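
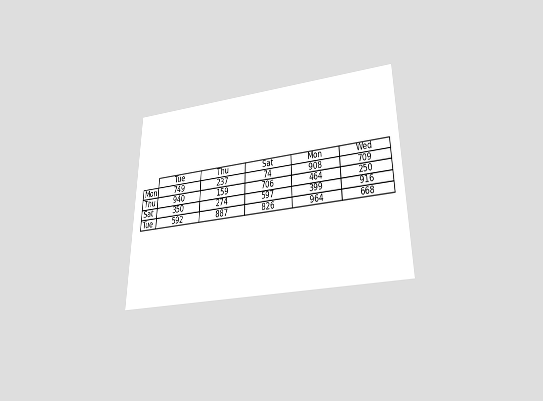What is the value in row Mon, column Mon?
The chart is viewed slightly from below. The (Mon, Mon) cell reads 908.

908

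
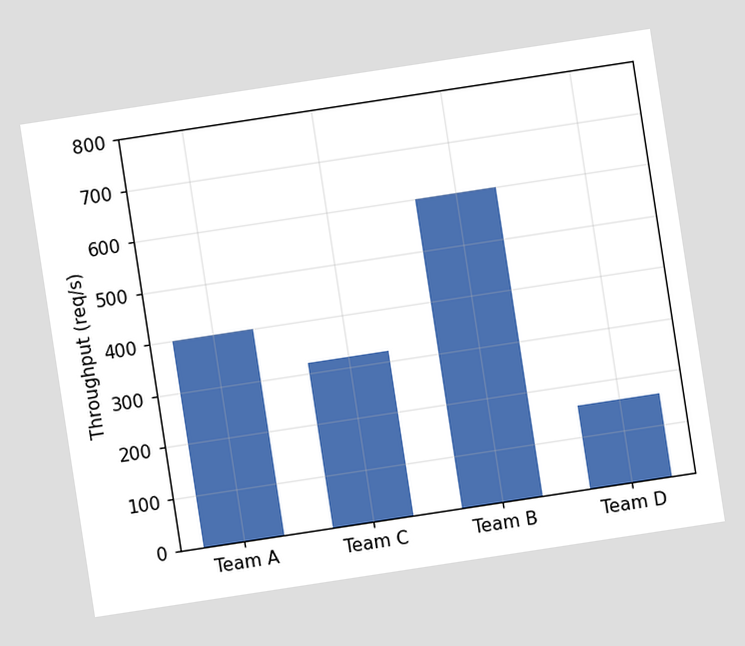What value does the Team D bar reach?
160req/s

The chart is tilted about 9° counter-clockwise. Reading along the chart's y-axis, the Team D bar reaches 160req/s.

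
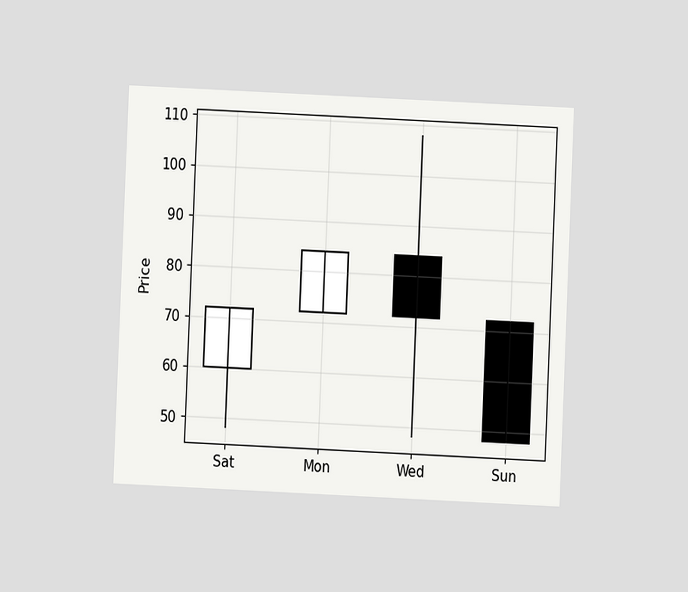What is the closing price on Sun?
48

The chart is tilted about 3° clockwise and viewed at a slight angle. The Sun candle closes at 48.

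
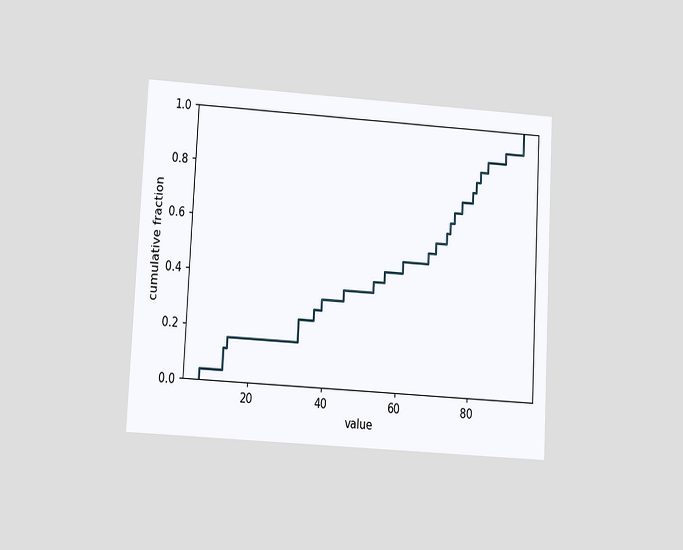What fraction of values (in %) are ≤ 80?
The chart is tilted about 3° clockwise and viewed at a slight angle. At x=80 the ECDF step is at 76%.

76%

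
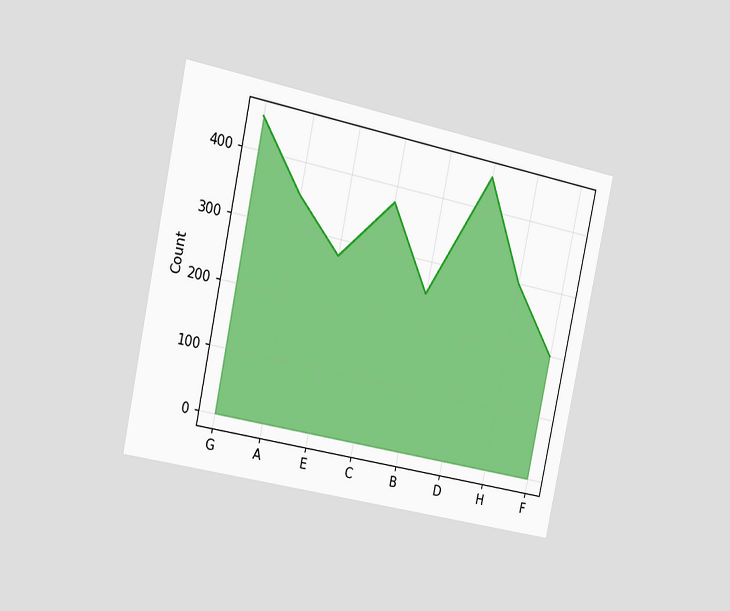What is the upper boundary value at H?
300

The chart is tilted about 12° clockwise and viewed slightly from the left. At H the upper boundary is at 300.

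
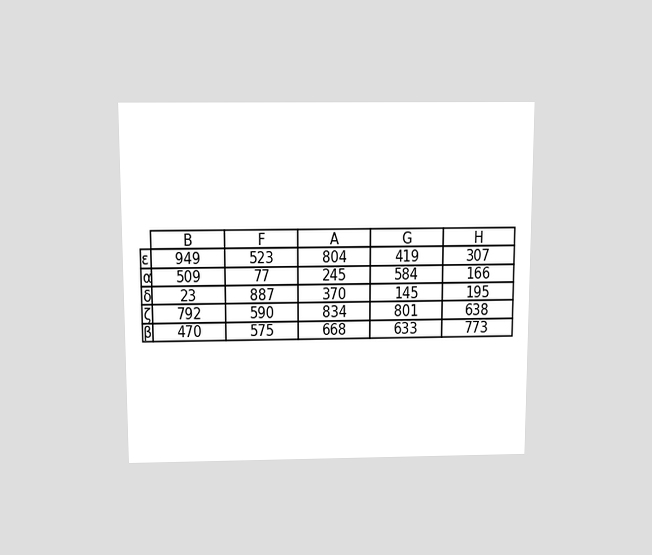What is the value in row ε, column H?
307

The chart is viewed slightly from above. The (ε, H) cell reads 307.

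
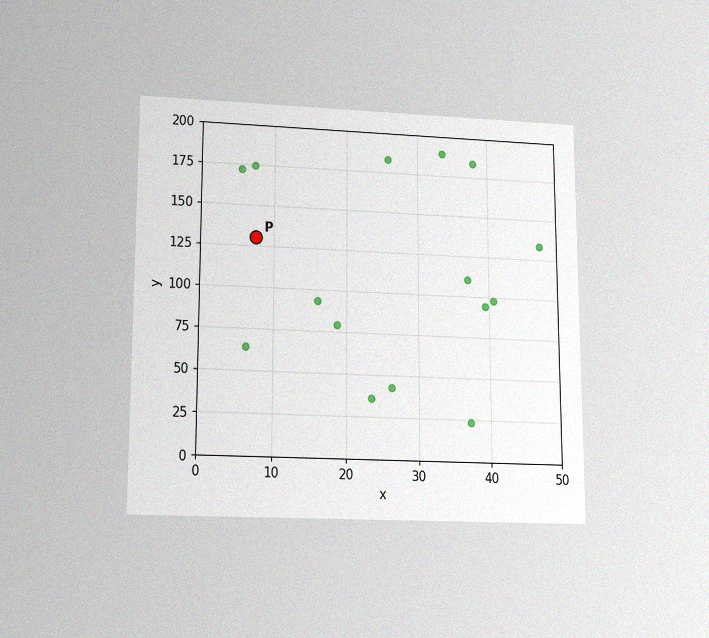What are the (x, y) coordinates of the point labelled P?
(7.5, 130)

The chart is viewed slightly from below, with some photo noise. Following the gridlines from P to each axis, P sits at (7.5, 130).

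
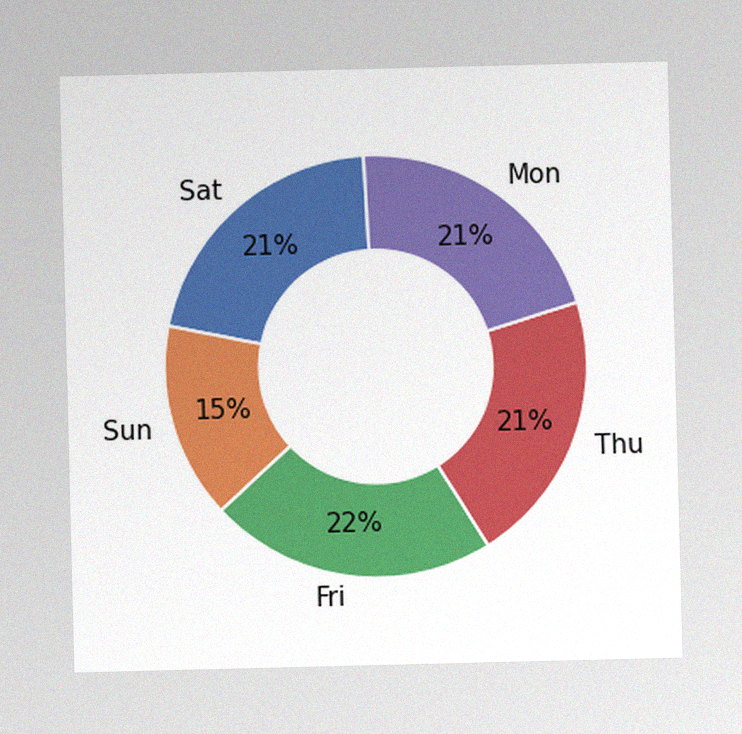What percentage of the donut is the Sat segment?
The image has some photo noise and uneven lighting. The Sat segment takes up 21% of the ring.

21%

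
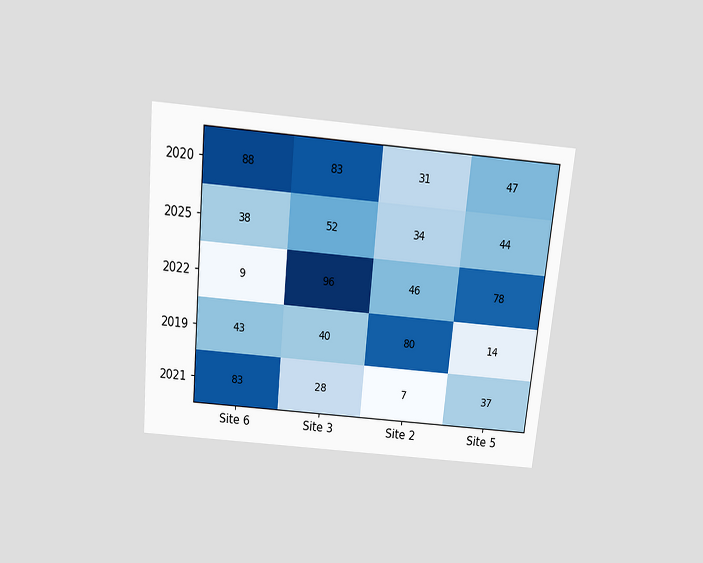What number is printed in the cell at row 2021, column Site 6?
83

The chart is tilted about 5° clockwise and viewed slightly from above. The (2021, Site 6) cell reads 83.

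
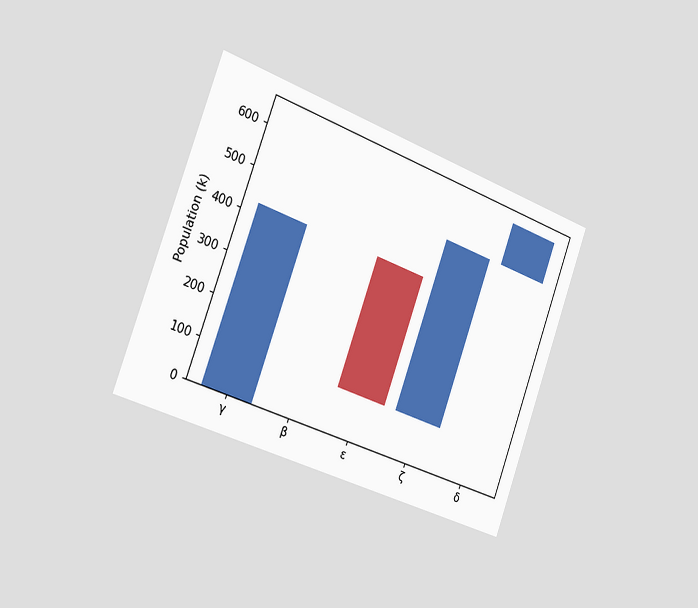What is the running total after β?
424k

The chart is tilted about 20° clockwise and viewed slightly from the left. After β the running total reaches 424k.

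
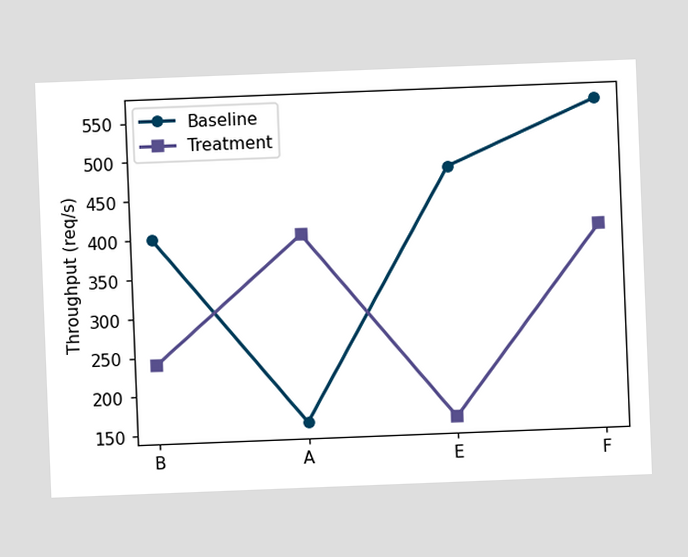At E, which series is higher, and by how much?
The chart is tilted about 2° counter-clockwise. At E, Baseline sits above the other line by 320req/s.

Baseline, by 320req/s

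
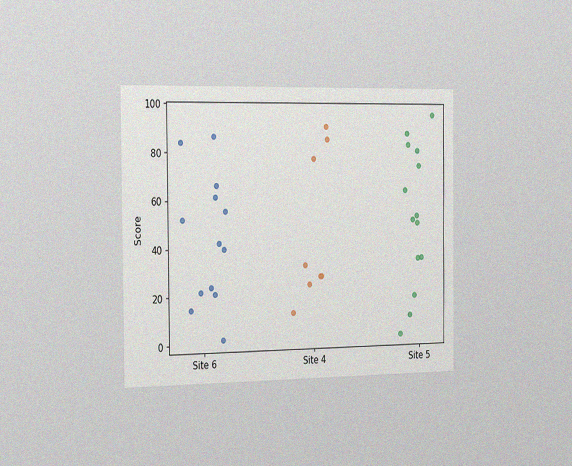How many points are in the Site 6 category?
The chart is viewed slightly from the left, with some photo noise. Counting the markers in the Site 6 column gives 13.

13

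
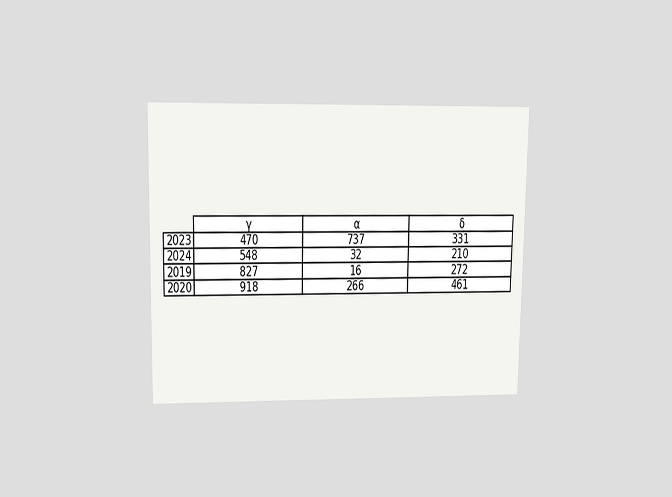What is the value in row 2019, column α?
16

The chart is viewed slightly from above. The (2019, α) cell reads 16.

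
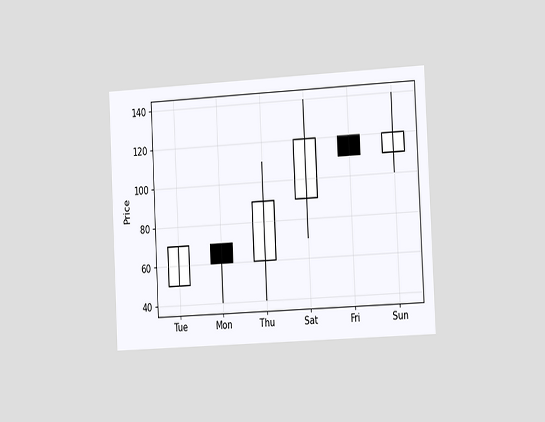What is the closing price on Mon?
60

The chart is tilted about 3° counter-clockwise and viewed slightly from the right. The Mon candle closes at 60.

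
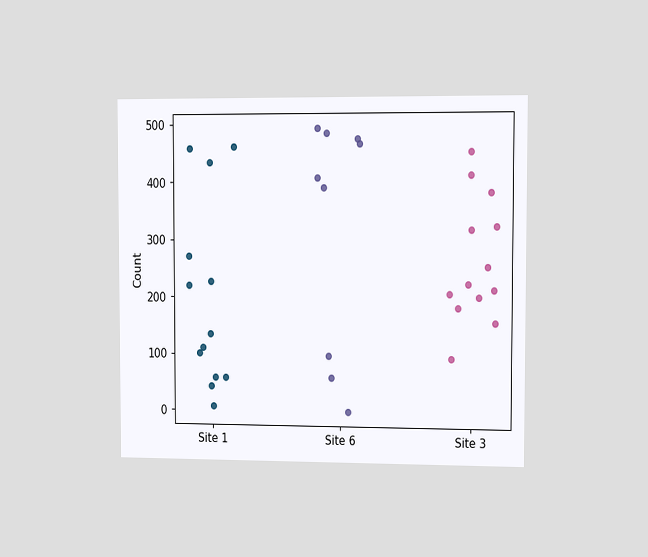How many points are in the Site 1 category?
13

The chart is viewed slightly from the right. Counting the markers in the Site 1 column gives 13.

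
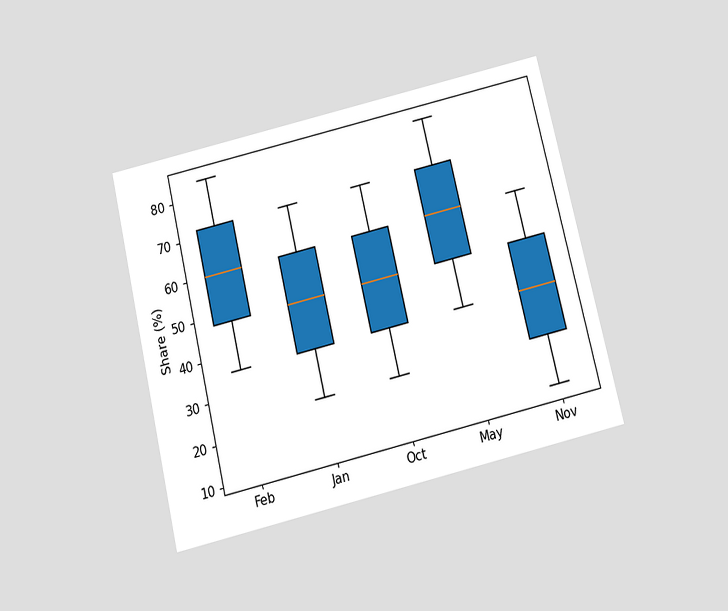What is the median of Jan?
The chart is tilted about 13° counter-clockwise and viewed slightly from below. The median line in the Jan box sits at 48%.

48%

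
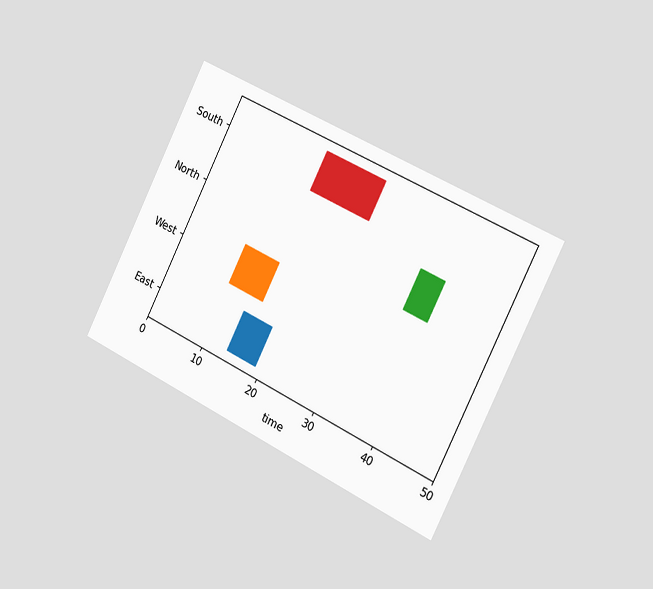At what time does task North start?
The chart is tilted about 26° clockwise and viewed slightly from the right. The North bar begins at t=36.

36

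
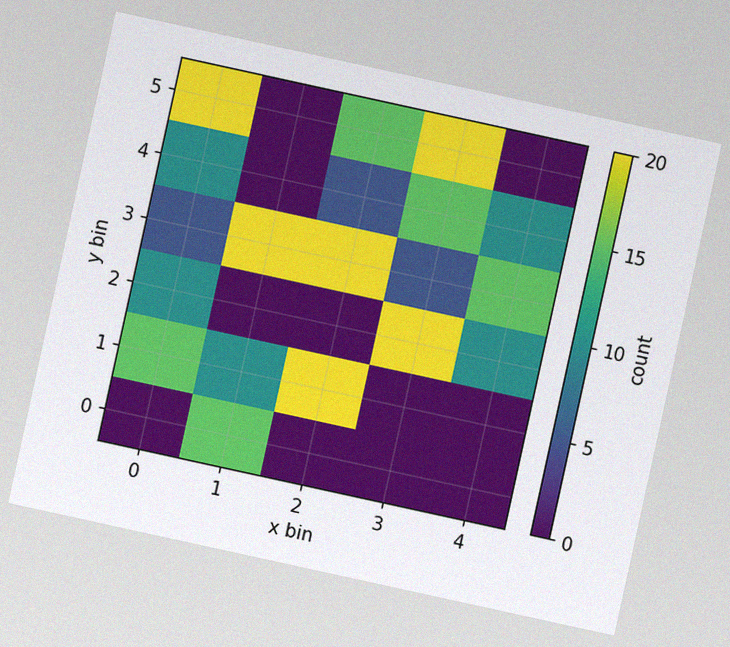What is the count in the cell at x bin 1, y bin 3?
The chart is tilted about 12° clockwise, with some photo noise. Matching the cell (1, 3) against the colorbar gives 20.

20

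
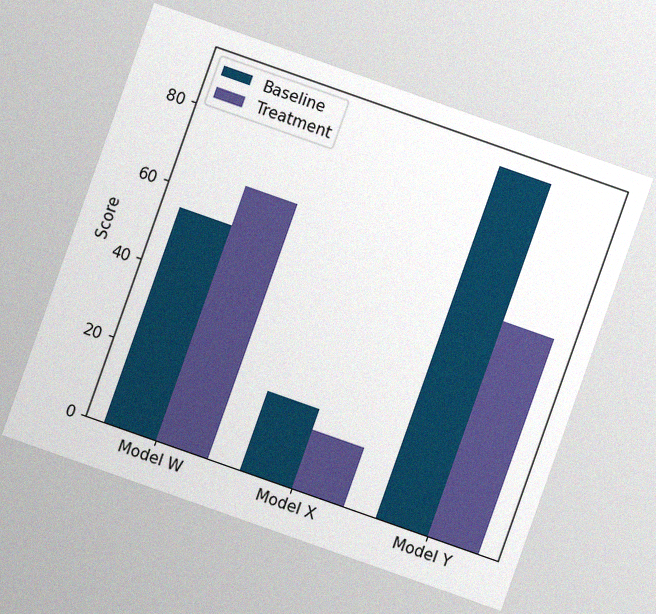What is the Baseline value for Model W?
The chart is tilted about 19° clockwise, with some photo noise. The Baseline bar at Model W reaches 55 on the y-axis.

55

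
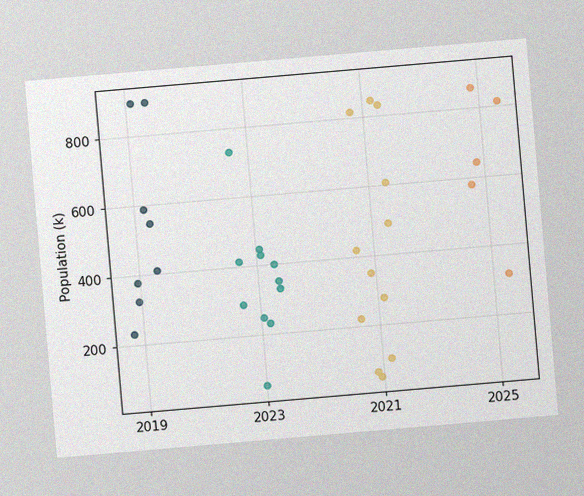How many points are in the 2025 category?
5

The chart is tilted about 5° counter-clockwise, with some photo noise. Counting the markers in the 2025 column gives 5.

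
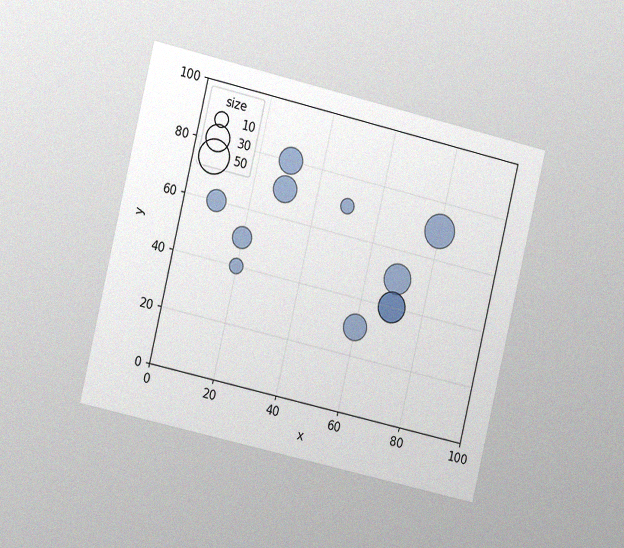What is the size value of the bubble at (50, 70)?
10

The chart is tilted about 13° clockwise and viewed slightly from the left, with some photo noise. Matching the bubble at (50, 70) against the size legend gives 10.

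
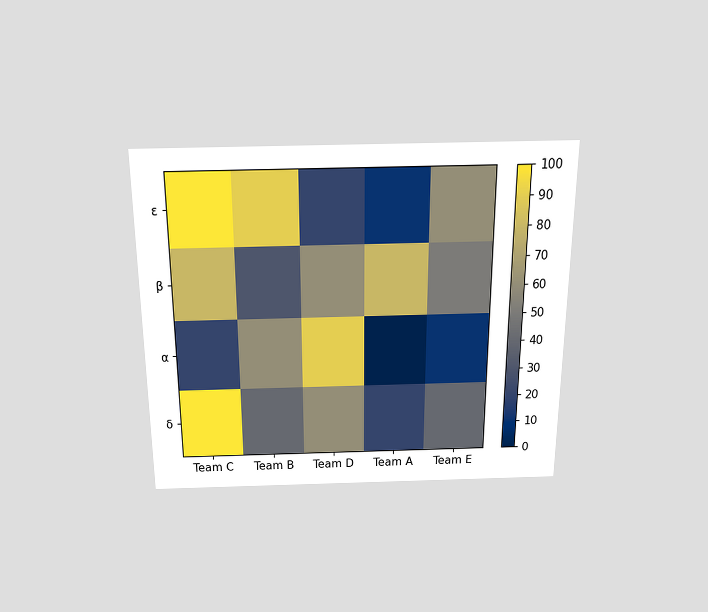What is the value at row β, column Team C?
The chart is viewed slightly from above. Matching cell (β, Team C) against the colorbar gives 80.

80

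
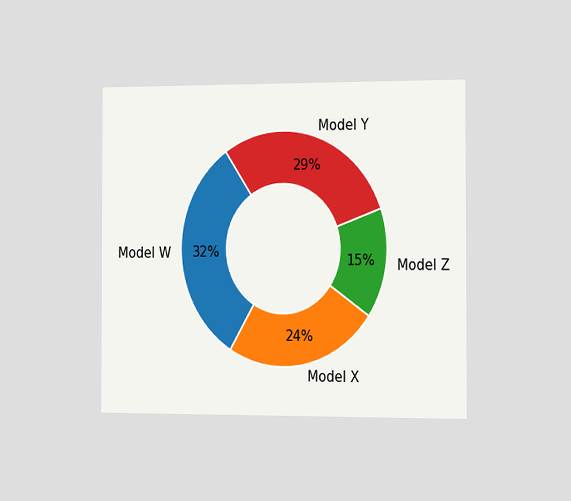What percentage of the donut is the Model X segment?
24%

The chart is viewed slightly from the right. The Model X segment takes up 24% of the ring.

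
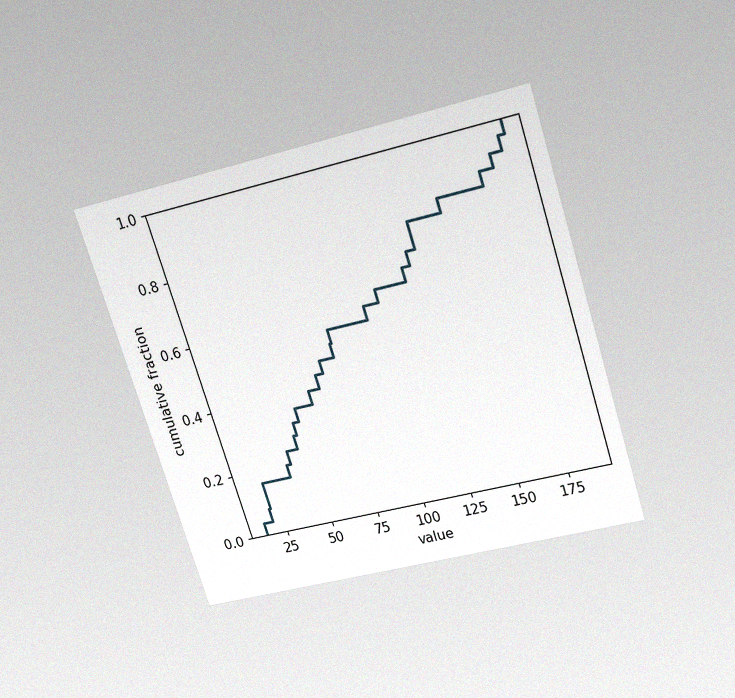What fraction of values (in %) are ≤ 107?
64%

The chart is tilted about 17° counter-clockwise and viewed slightly from above, with some photo noise. At x=107 the ECDF step is at 64%.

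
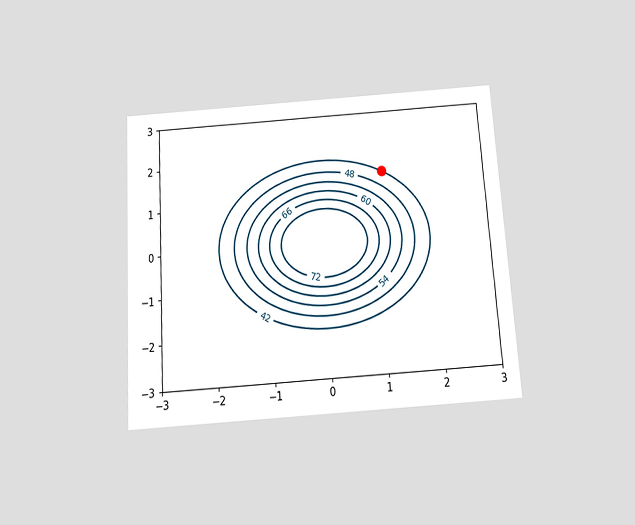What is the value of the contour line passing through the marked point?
42

The chart is tilted about 4° counter-clockwise and viewed slightly from below. The marked point sits on the contour labelled 42.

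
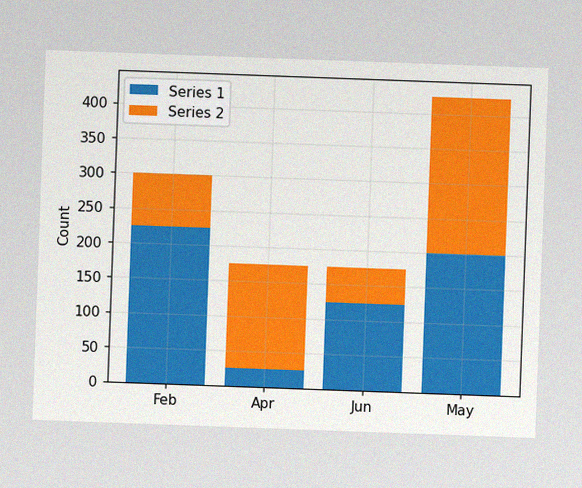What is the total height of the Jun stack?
The chart is tilted about 2° clockwise, with some photo noise. The Jun stack's top reaches 175 on the y-axis.

175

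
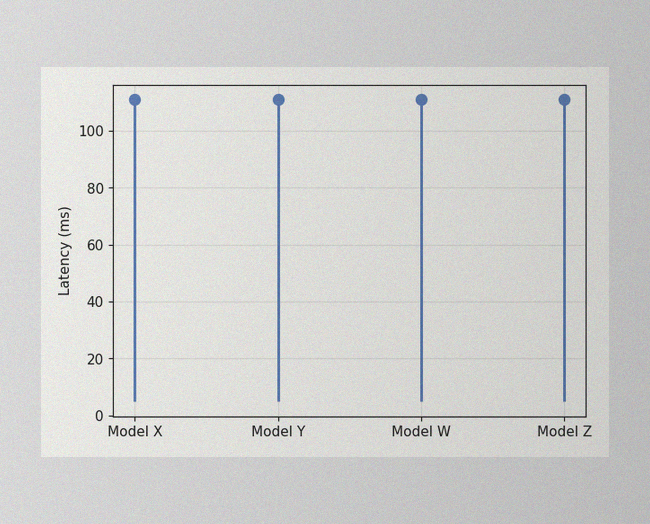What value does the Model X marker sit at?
111ms

The image has some photo noise and uneven lighting. The Model X marker sits at 111ms.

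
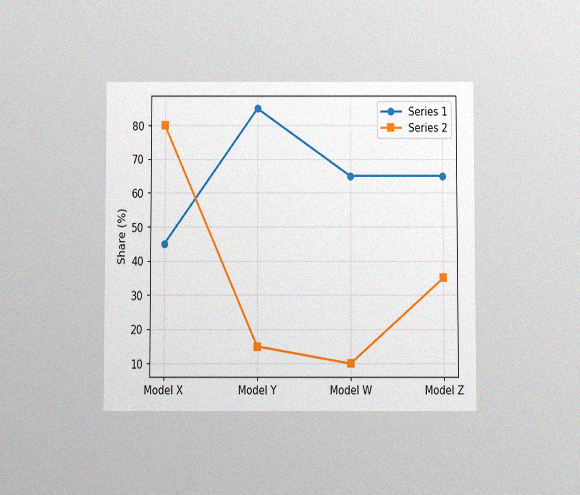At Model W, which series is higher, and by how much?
Series 1, by 55%

The chart is viewed slightly from below, with some photo noise. At Model W, Series 1 sits above the other line by 55%.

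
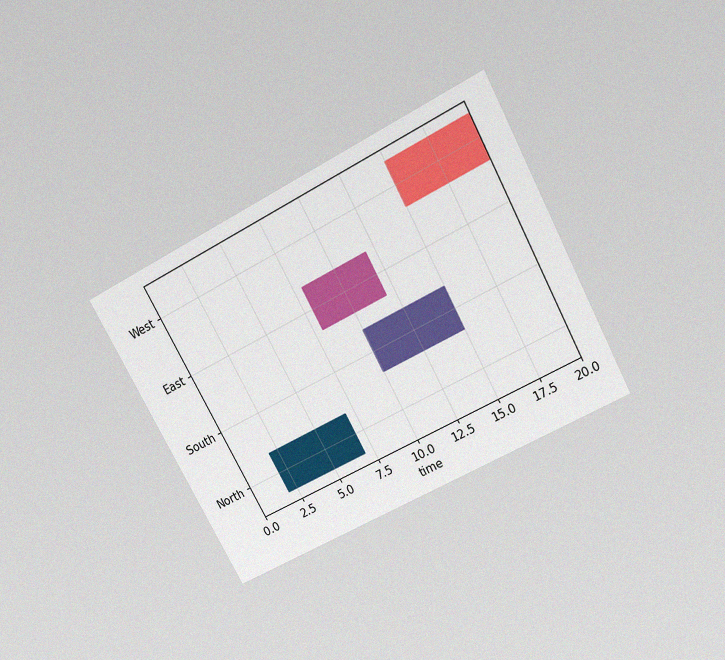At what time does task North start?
2

The chart is tilted about 28° counter-clockwise and viewed slightly from above, with some photo noise. The North bar begins at t=2.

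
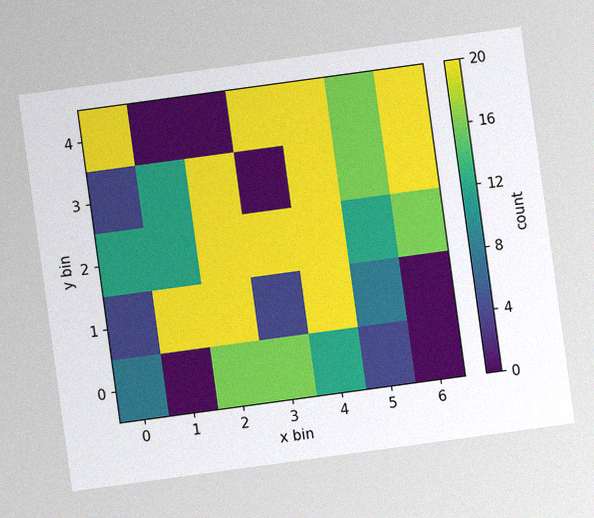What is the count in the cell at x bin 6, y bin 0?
The chart is tilted about 8° counter-clockwise, with some photo noise. Matching the cell (6, 0) against the colorbar gives 0.

0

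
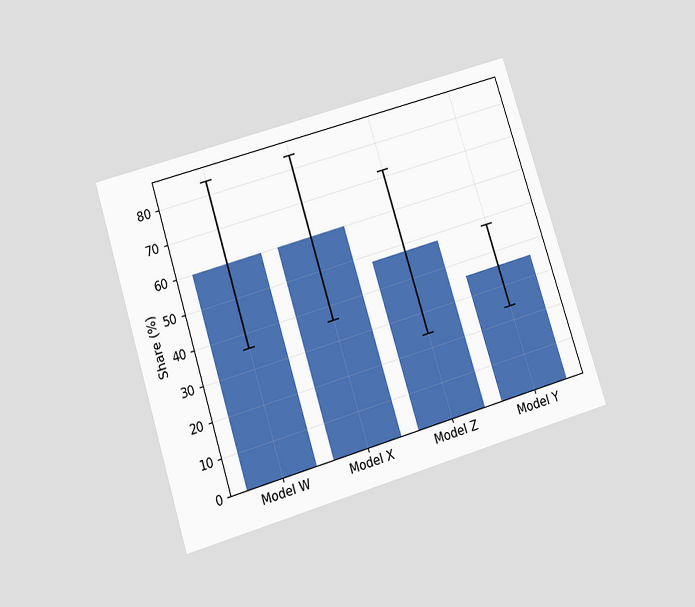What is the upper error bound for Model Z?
72%

The chart is tilted about 17° counter-clockwise and viewed slightly from below. The Model Z bar's upper whisker reaches 72%.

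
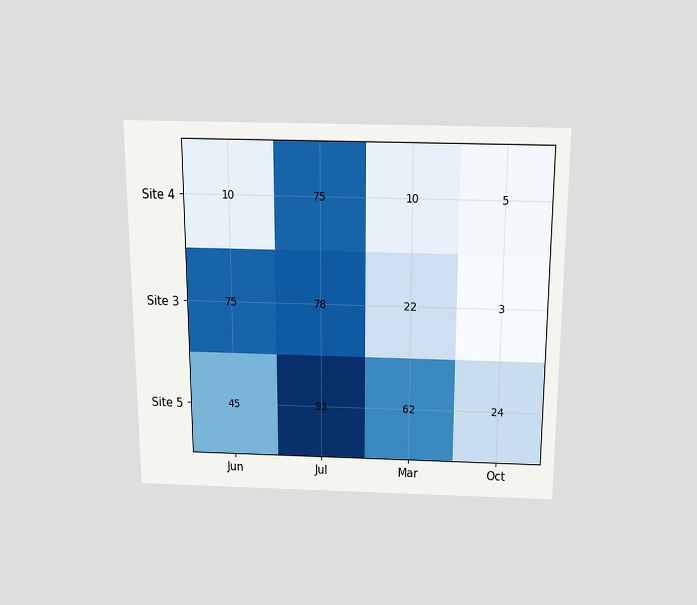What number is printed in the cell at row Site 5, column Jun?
The chart is viewed slightly from above. The (Site 5, Jun) cell reads 45.

45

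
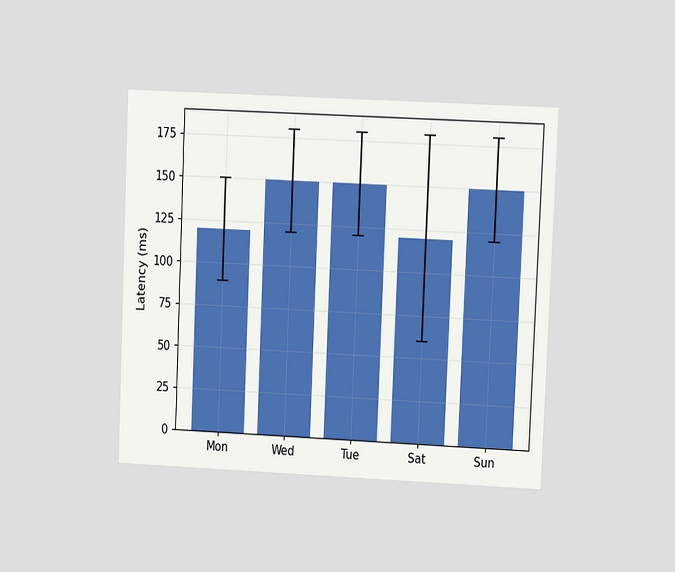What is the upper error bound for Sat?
The chart is tilted about 2° clockwise and viewed at a slight angle. The Sat bar's upper whisker reaches 180ms.

180ms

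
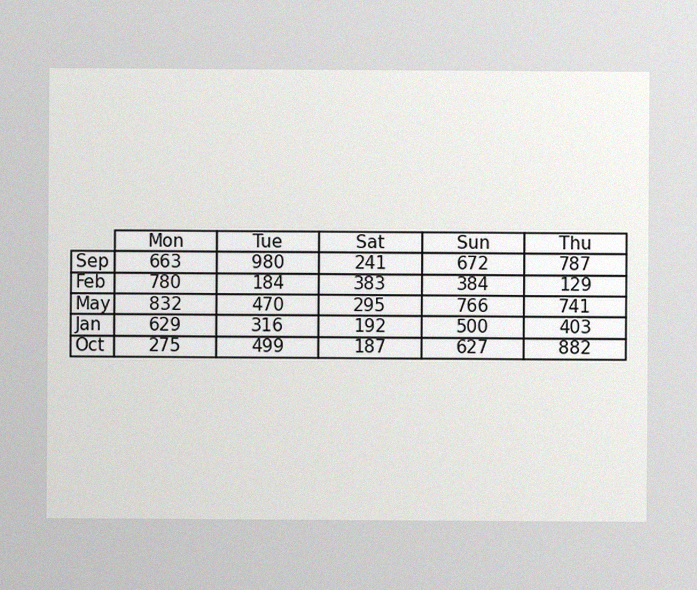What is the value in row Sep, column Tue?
The image has some photo noise and uneven lighting. The (Sep, Tue) cell reads 980.

980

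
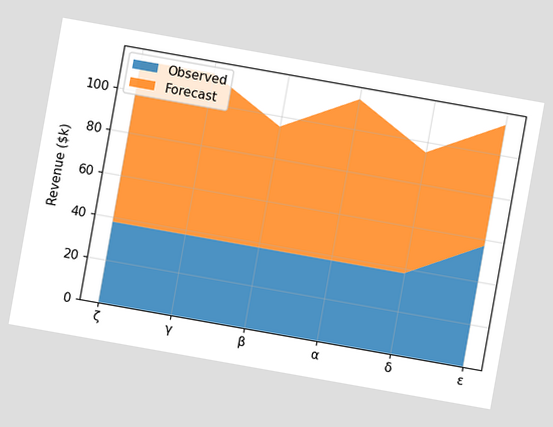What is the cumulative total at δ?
$95k

The chart is tilted about 10° clockwise. The stacked total at δ reaches $95k.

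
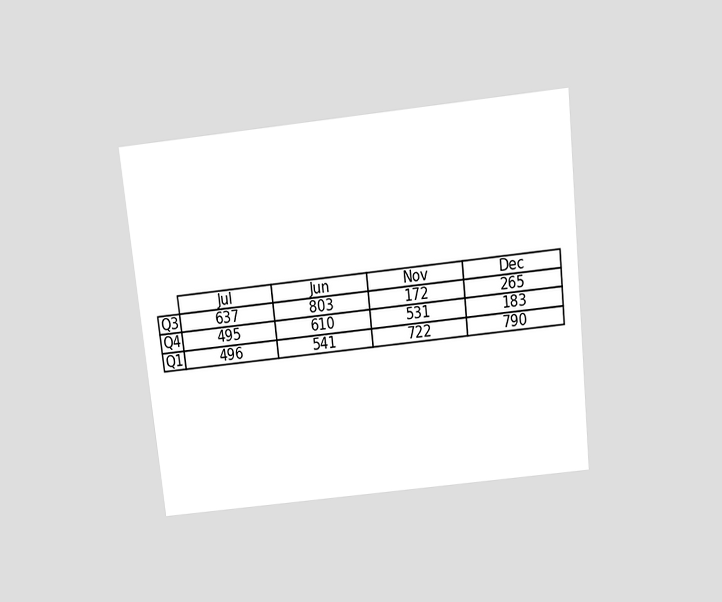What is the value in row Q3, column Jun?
The chart is tilted about 6° counter-clockwise and viewed slightly from above. The (Q3, Jun) cell reads 803.

803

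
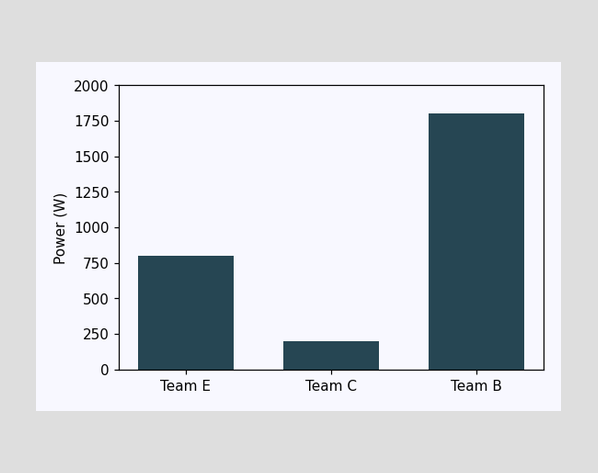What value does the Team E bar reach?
Reading along the chart's y-axis, the Team E bar reaches 800W.

800W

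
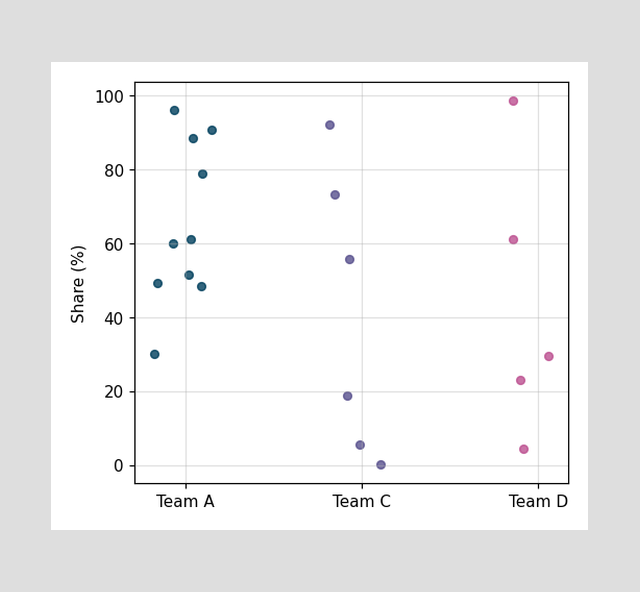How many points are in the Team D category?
5

Counting the markers in the Team D column gives 5.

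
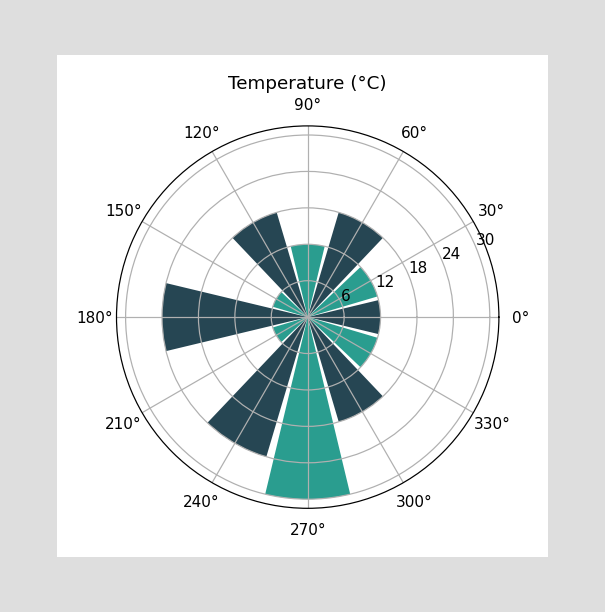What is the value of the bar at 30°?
12°C

The bar at 30° reaches 12°C on the radial axis.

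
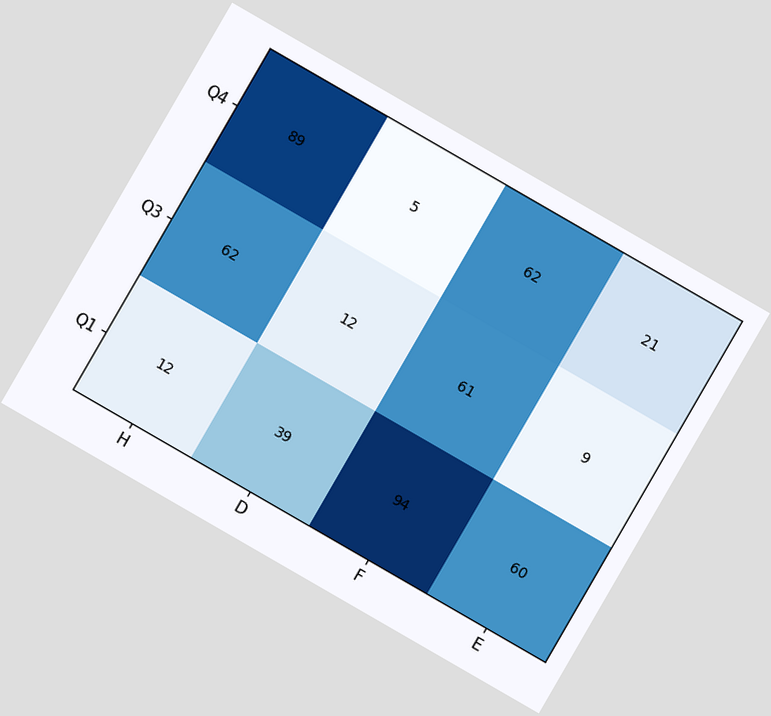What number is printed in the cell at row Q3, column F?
61

The chart is tilted about 30° clockwise. The (Q3, F) cell reads 61.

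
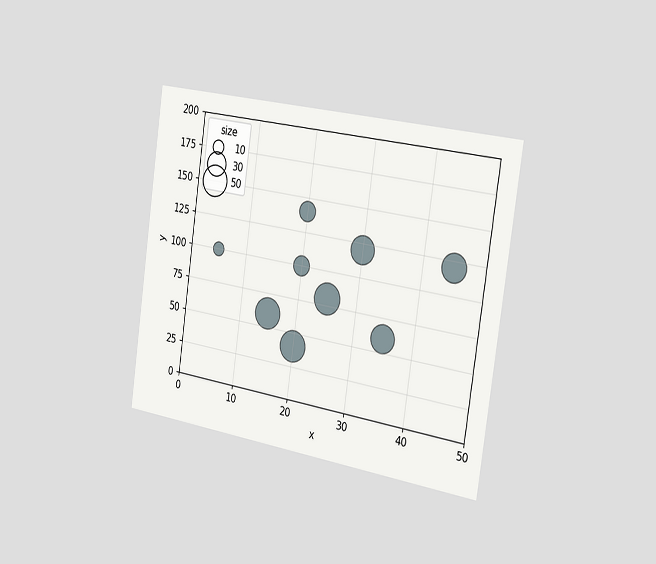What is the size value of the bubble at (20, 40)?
50

The chart is tilted about 8° clockwise and viewed slightly from the right. Matching the bubble at (20, 40) against the size legend gives 50.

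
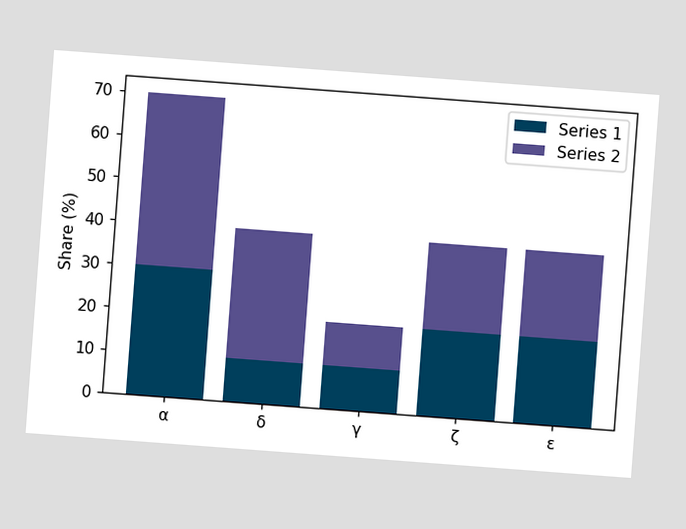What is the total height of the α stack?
The chart is tilted about 4° clockwise. The α stack's top reaches 70% on the y-axis.

70%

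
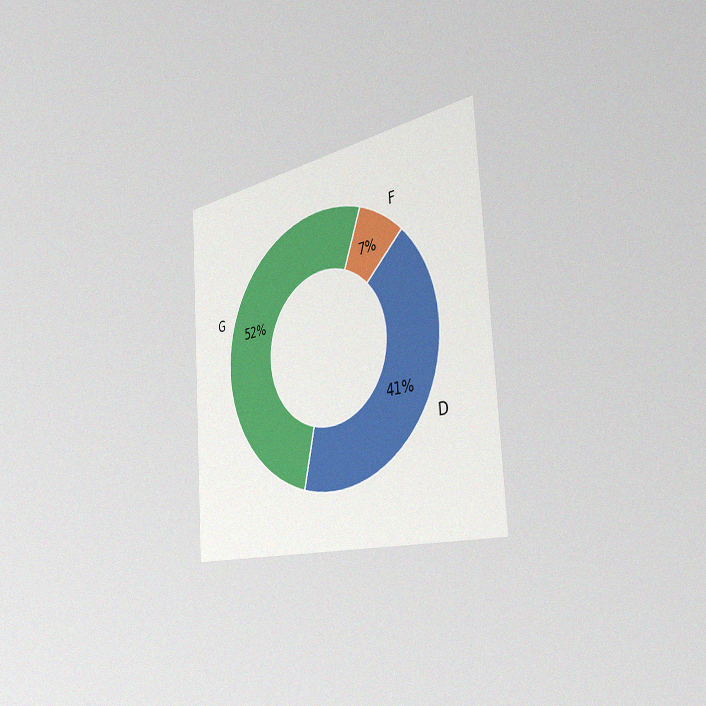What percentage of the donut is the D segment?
41%

The chart is tilted about 4° counter-clockwise and viewed slightly from the right, with some photo noise. The D segment takes up 41% of the ring.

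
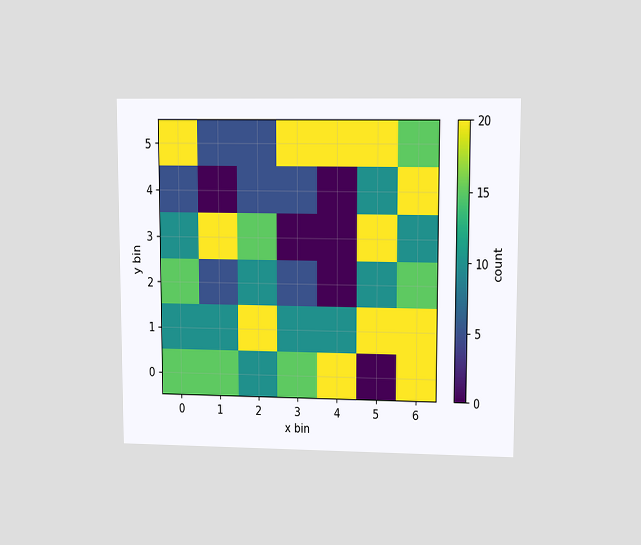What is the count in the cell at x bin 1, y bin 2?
5

The chart is viewed at a slight angle. Matching the cell (1, 2) against the colorbar gives 5.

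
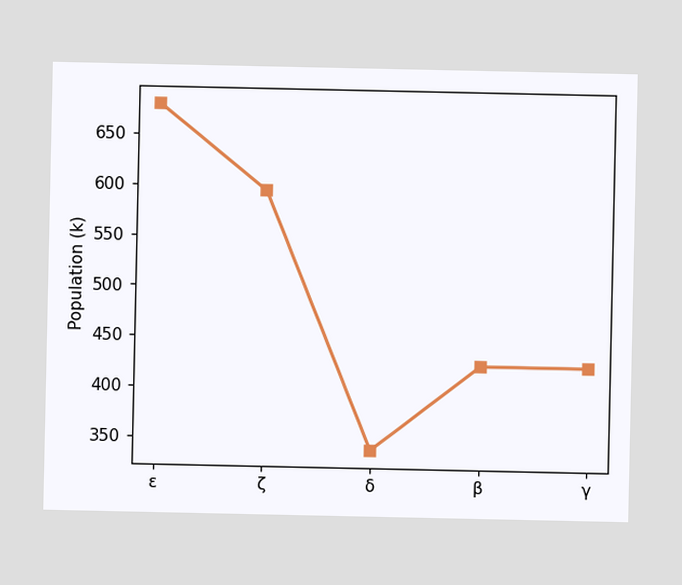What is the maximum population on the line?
680k

The highest point is at ε, and reading across to the y-axis gives 680k.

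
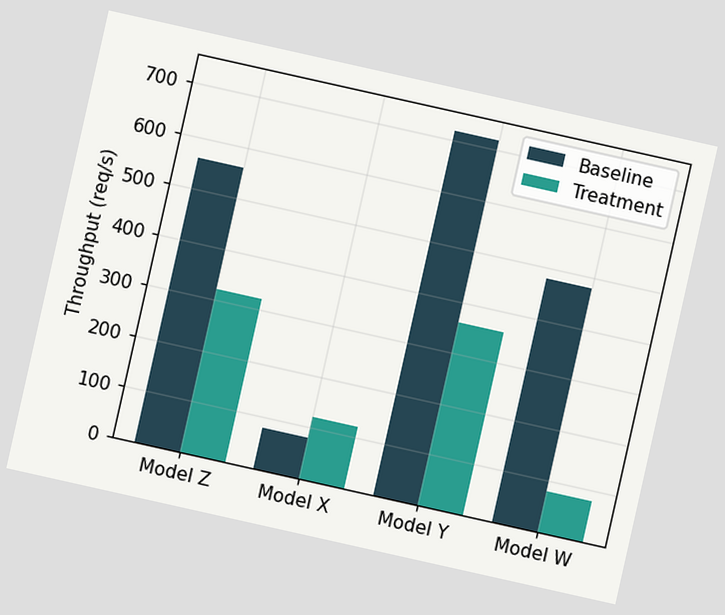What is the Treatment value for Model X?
120req/s

The chart is tilted about 13° clockwise. The Treatment bar at Model X reaches 120req/s on the y-axis.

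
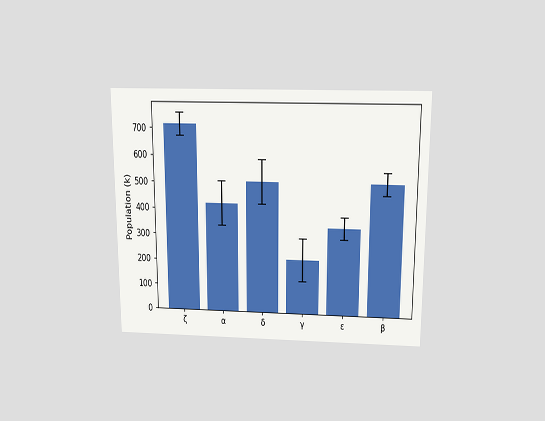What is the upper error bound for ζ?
The chart is viewed slightly from above. The ζ bar's upper whisker reaches 756k.

756k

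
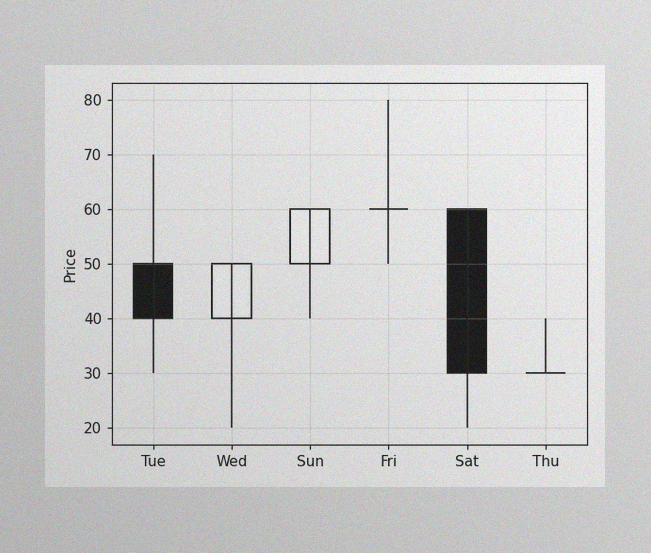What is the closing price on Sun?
60

The image has some photo noise and uneven lighting. The Sun candle closes at 60.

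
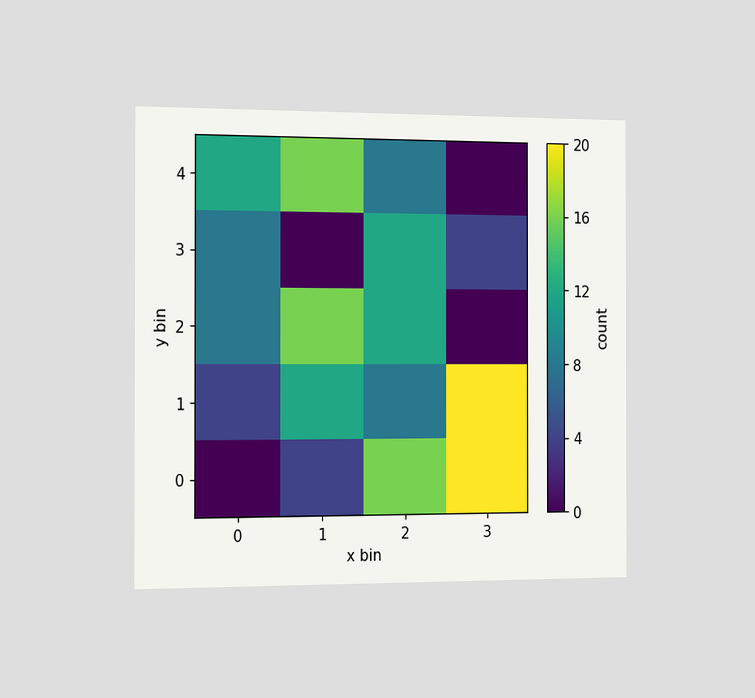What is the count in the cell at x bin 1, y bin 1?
12

The chart is viewed slightly from the left. Matching the cell (1, 1) against the colorbar gives 12.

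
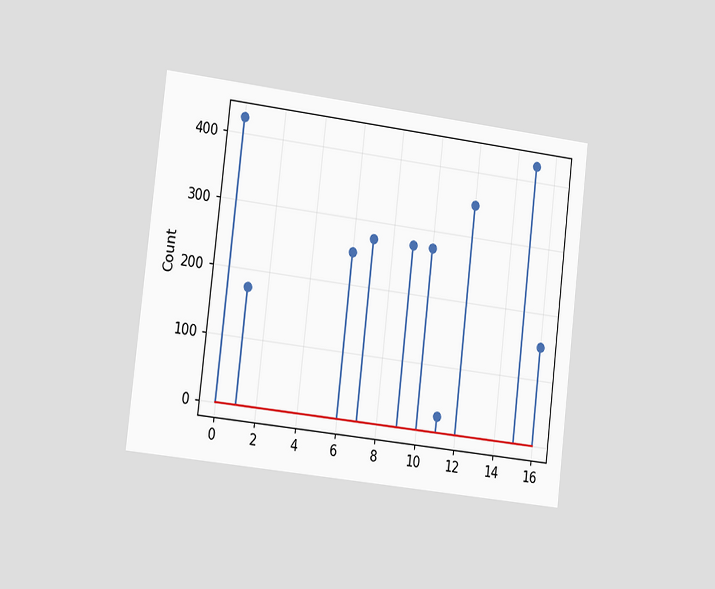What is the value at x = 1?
175

The chart is tilted about 7° clockwise and viewed slightly from the left. The stem at x=1 reaches 175.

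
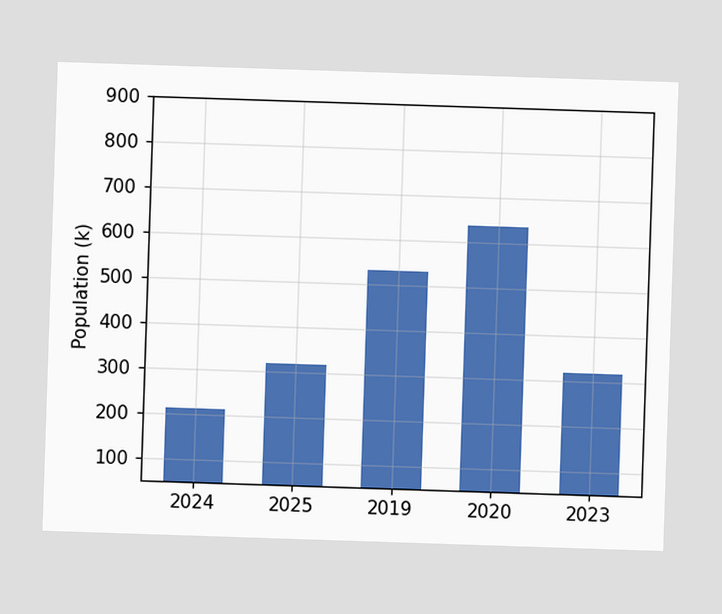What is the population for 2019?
530k

Reading along the chart's y-axis, the 2019 bar reaches 530k.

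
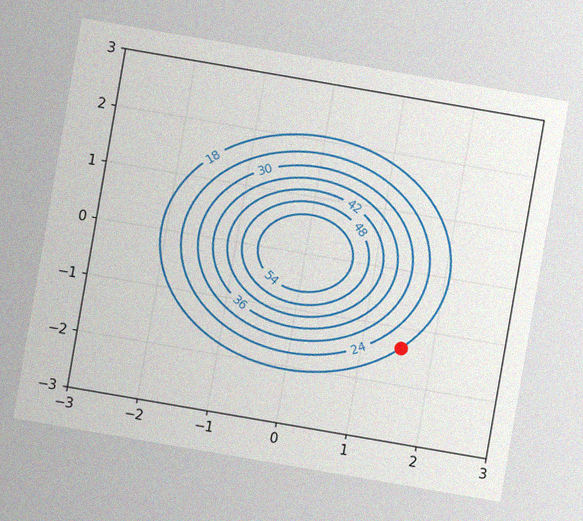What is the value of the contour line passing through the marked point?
The chart is tilted about 10° clockwise, with some photo noise. The marked point sits on the contour labelled 18.

18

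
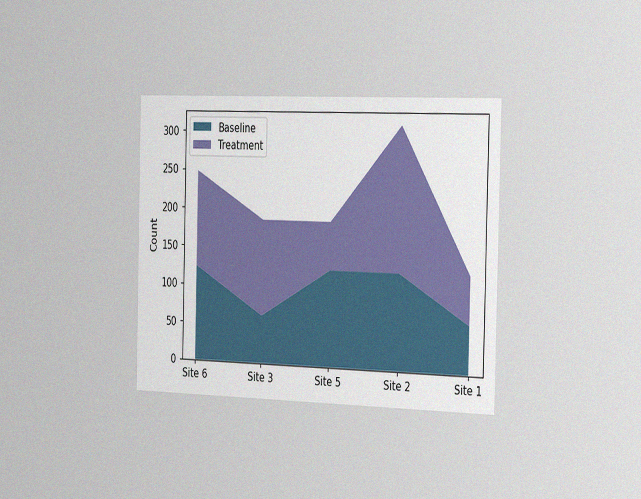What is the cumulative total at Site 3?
186

The chart is viewed slightly from the right, with some photo noise. The stacked total at Site 3 reaches 186.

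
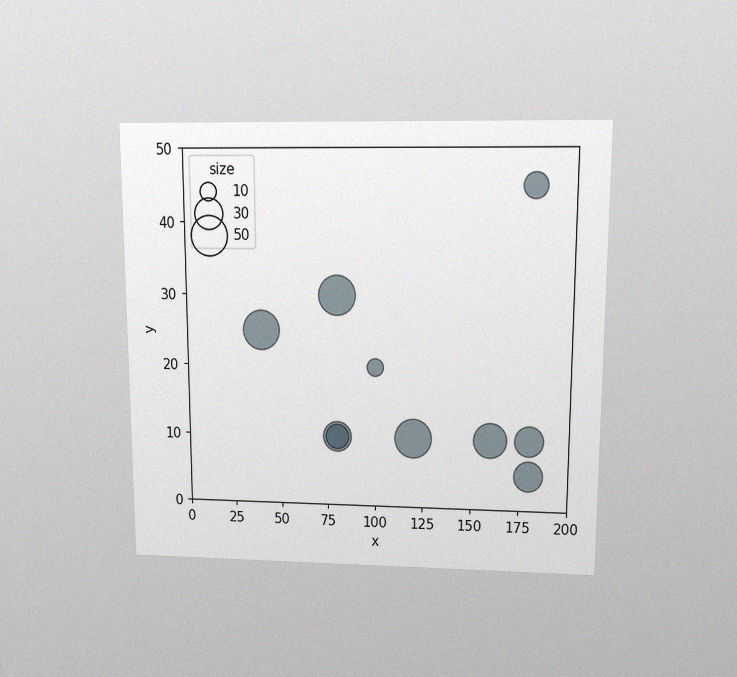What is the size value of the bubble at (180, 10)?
30

The chart is viewed at a slight angle, with some photo noise. Matching the bubble at (180, 10) against the size legend gives 30.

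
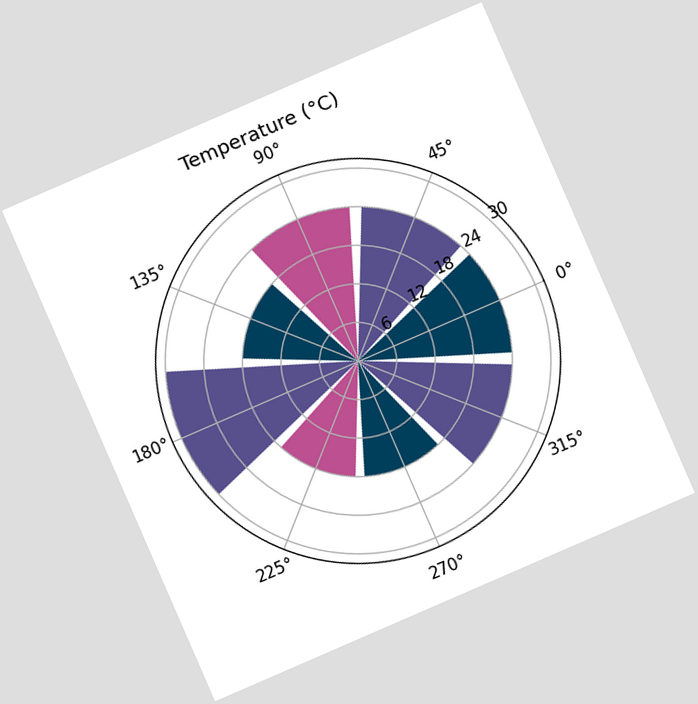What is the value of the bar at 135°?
The chart is tilted about 23° counter-clockwise. The bar at 135° reaches 18°C on the radial axis.

18°C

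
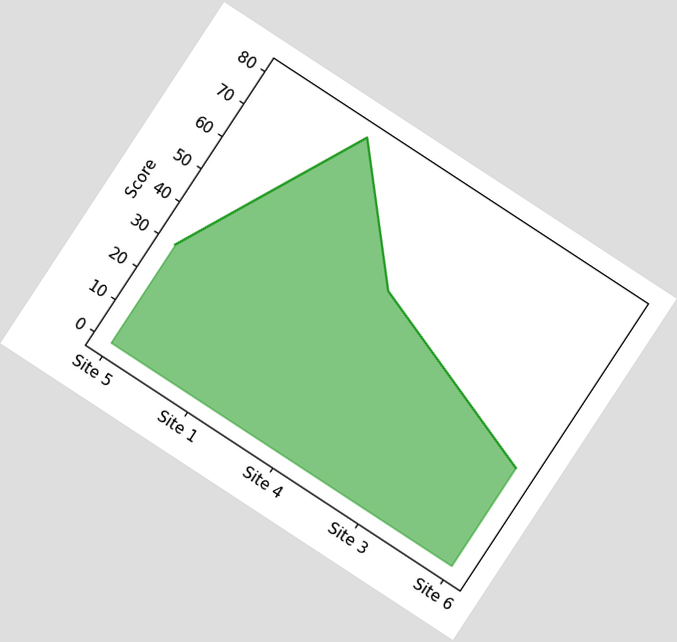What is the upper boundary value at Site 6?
The chart is tilted about 33° clockwise. At Site 6 the upper boundary is at 30.

30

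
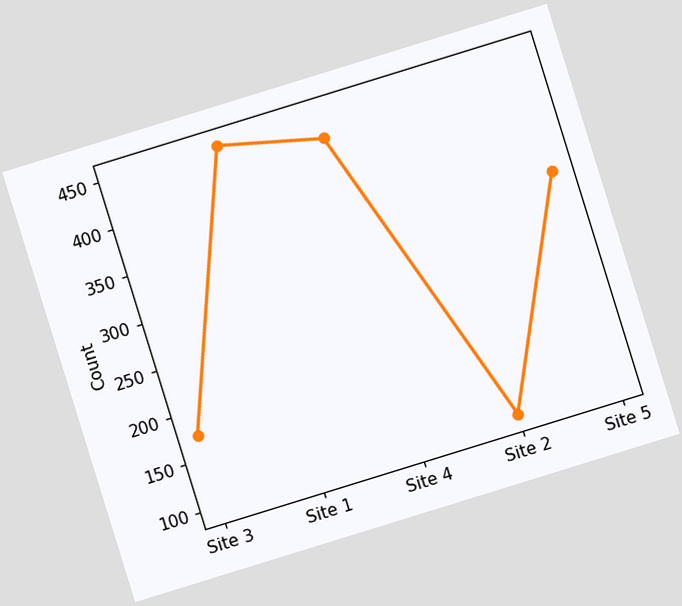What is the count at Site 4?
The chart is tilted about 17° counter-clockwise. At Site 4, the line is at 425.

425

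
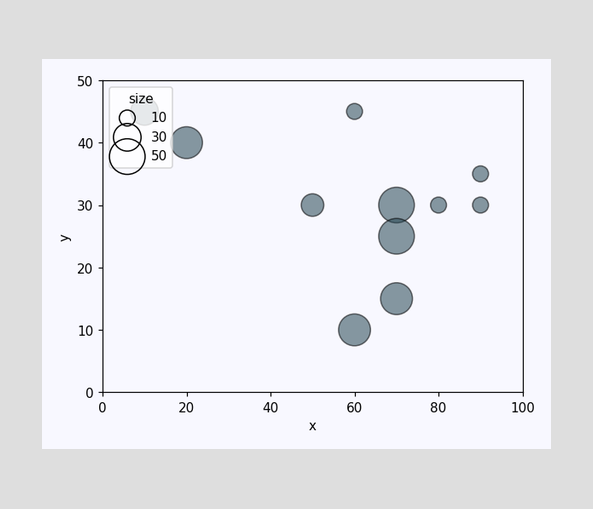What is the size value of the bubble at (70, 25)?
50

Matching the bubble at (70, 25) against the size legend gives 50.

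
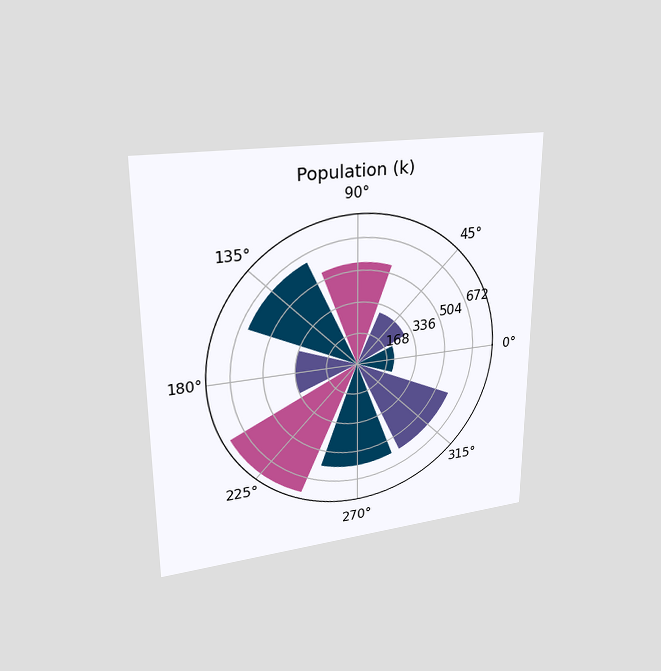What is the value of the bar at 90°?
The chart is viewed at a slight angle. The bar at 90° reaches 546k on the radial axis.

546k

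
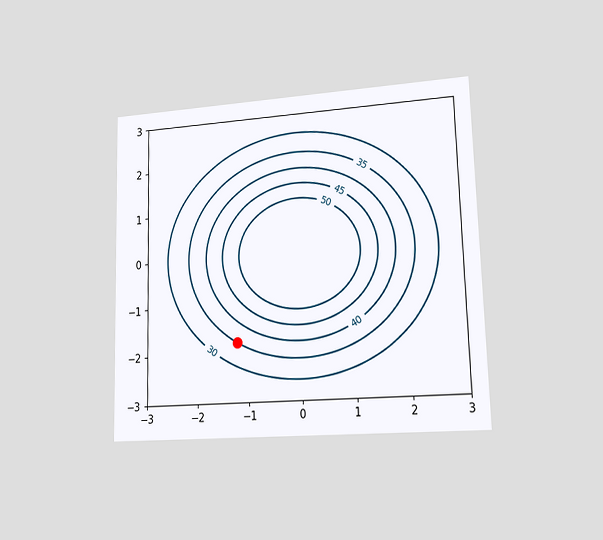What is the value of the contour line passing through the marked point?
35

The chart is viewed at a slight angle. The marked point sits on the contour labelled 35.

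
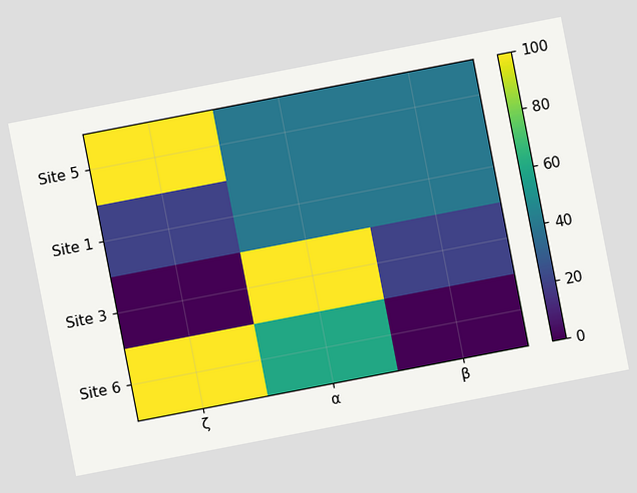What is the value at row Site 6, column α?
The chart is tilted about 11° counter-clockwise. Matching cell (Site 6, α) against the colorbar gives 60.

60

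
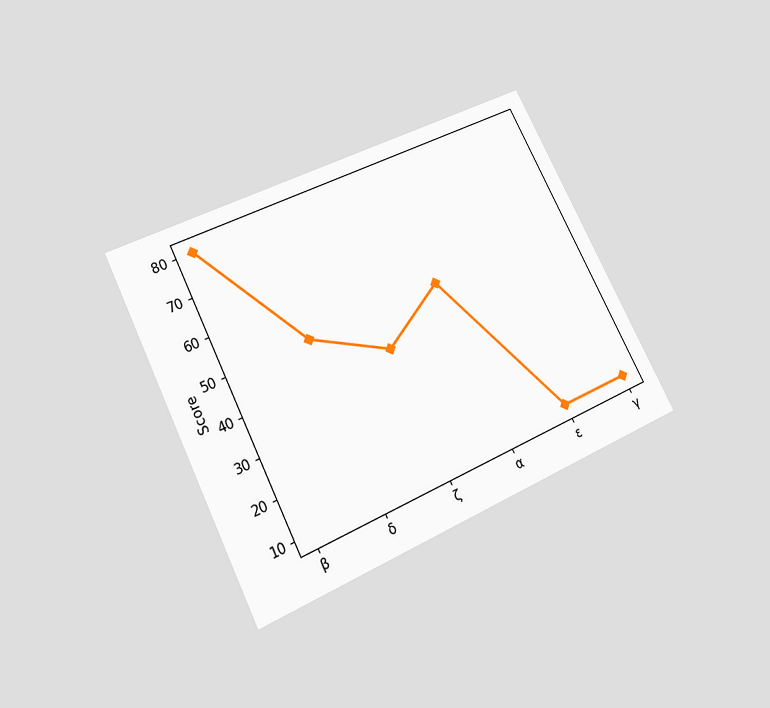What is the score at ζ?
40

The chart is tilted about 26° counter-clockwise and viewed slightly from below. At ζ, the line is at 40.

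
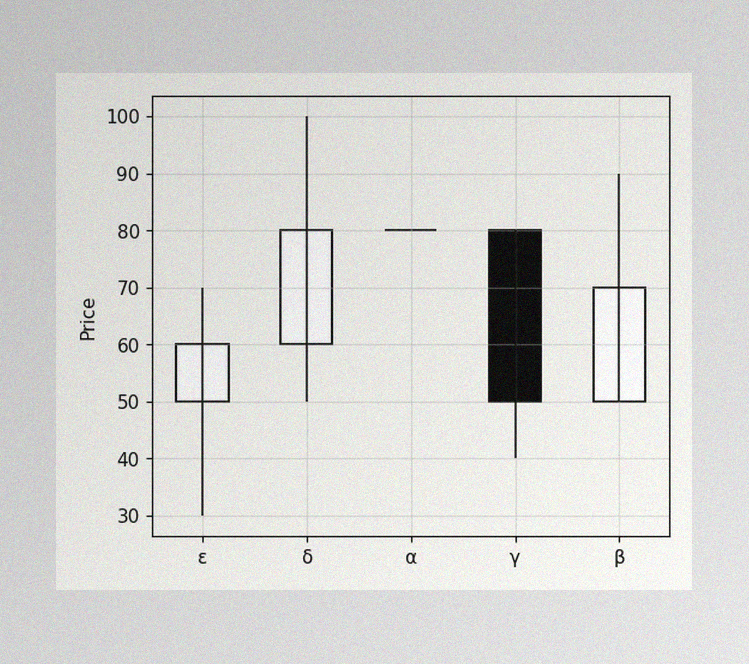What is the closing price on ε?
The image has some photo noise and uneven lighting. The ε candle closes at 60.

60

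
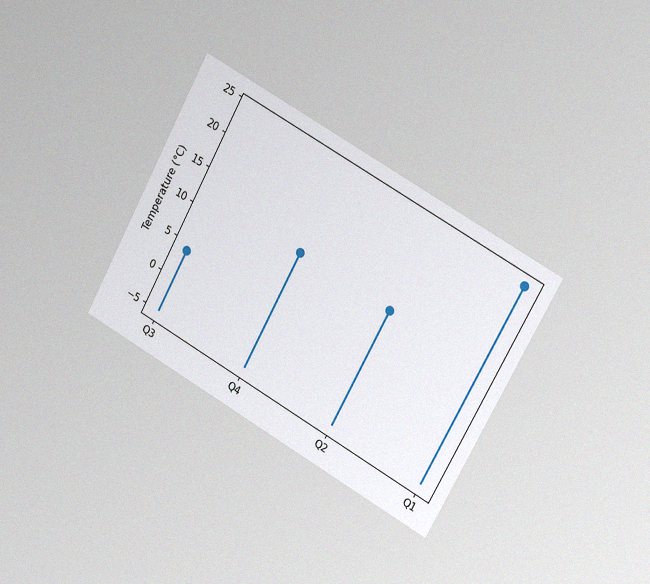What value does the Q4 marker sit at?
The chart is tilted about 29° clockwise and viewed slightly from the right, with some photo noise. The Q4 marker sits at 12°C.

12°C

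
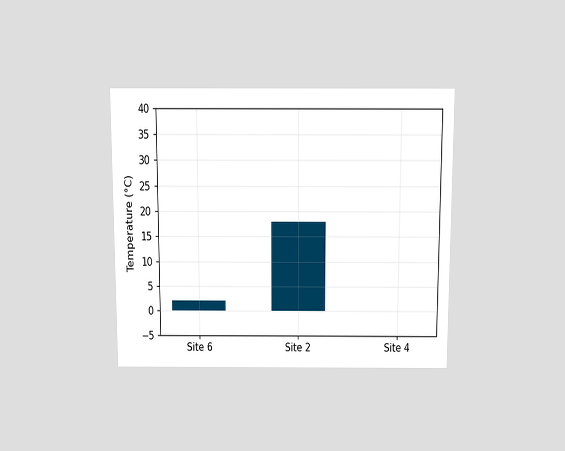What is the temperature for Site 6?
2°C

The chart is viewed slightly from above. Reading along the chart's y-axis, the Site 6 bar reaches 2°C.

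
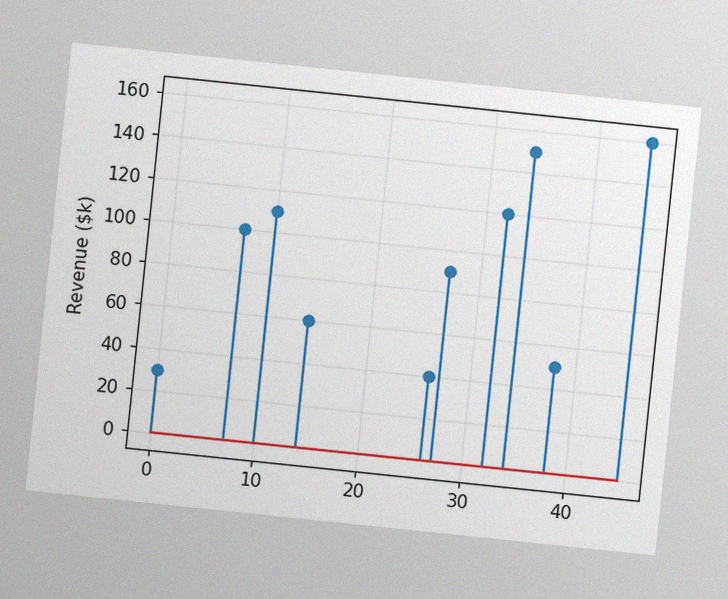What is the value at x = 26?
The chart is tilted about 6° clockwise, with some photo noise. The stem at x=26 reaches $40k.

$40k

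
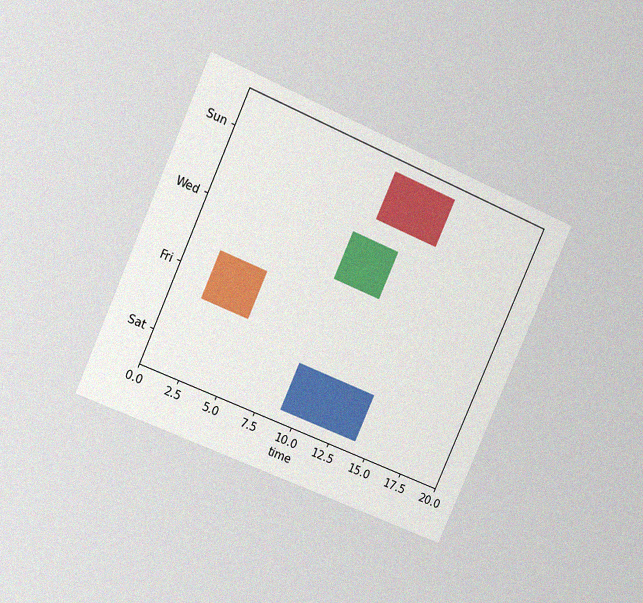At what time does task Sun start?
The chart is tilted about 24° clockwise and viewed at a slight angle, with some photo noise. The Sun bar begins at t=10.

10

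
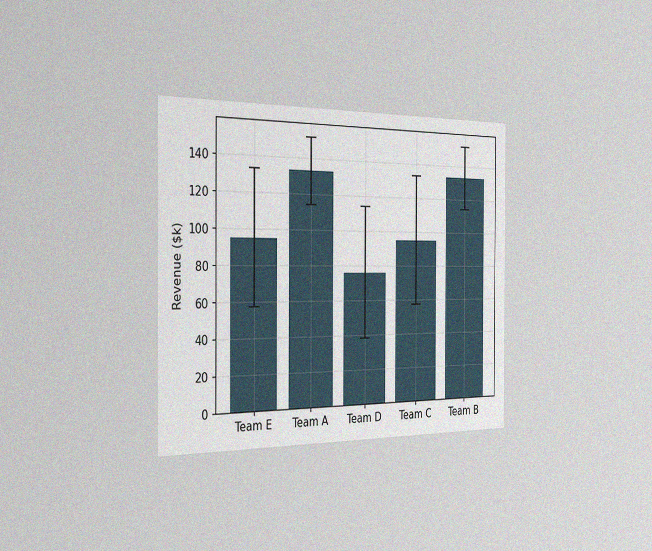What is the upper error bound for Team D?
The chart is viewed slightly from the left, with some photo noise. The Team D bar's upper whisker reaches $114k.

$114k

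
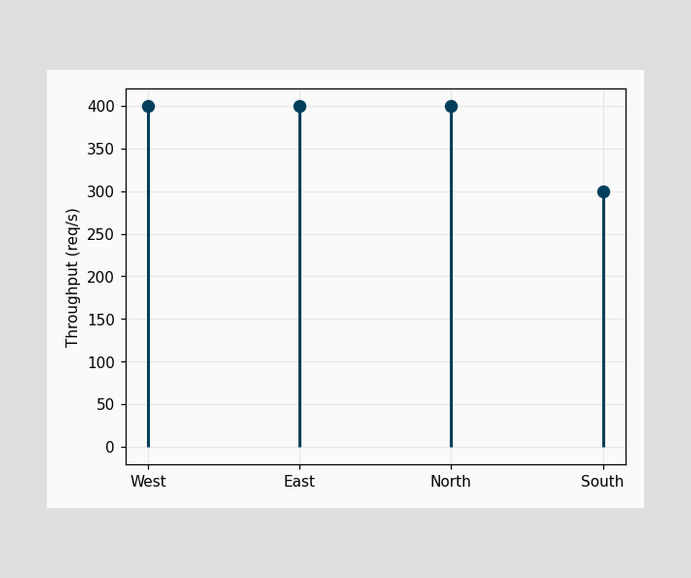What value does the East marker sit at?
The East marker sits at 400req/s.

400req/s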